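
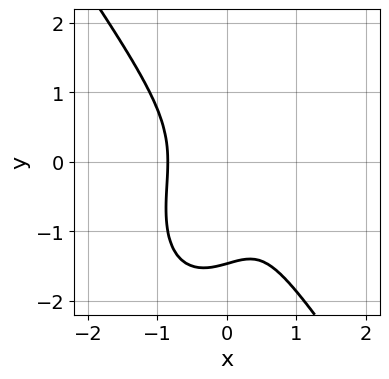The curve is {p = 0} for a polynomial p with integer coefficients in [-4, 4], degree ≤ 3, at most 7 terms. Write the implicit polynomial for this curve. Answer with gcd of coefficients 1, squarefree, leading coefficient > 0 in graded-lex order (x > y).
The degree is 3 — a generic line meets the curve in up to 3 points.
The integer polynomial consistent with all of this is the stated p.

3*x^3 + y^3 + y^2 - x + 1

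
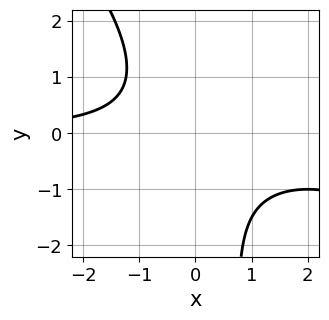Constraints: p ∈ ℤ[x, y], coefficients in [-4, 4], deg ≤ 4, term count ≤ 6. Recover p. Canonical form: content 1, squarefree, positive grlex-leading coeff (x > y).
x^2*y + x*y^2 - 3*x*y - y^2 - 3

1. The degree is 3 — the shape is more complex than any degree-2 curve.
2. From the visible intercepts: the curve avoids every integer y-axis point in the box; the curve avoids every integer x-axis point in the box.
3. Assembling these constraints gives the stated polynomial.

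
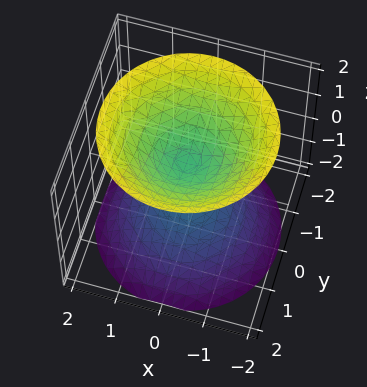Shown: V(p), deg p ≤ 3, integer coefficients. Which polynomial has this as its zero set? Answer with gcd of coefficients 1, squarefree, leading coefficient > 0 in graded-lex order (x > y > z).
2*x^2 + 2*y^2 - 2*z^2 + 1

First, the picture has 2 separate pieces. Treating them together as one polynomial.
Then, deg p = 2. Two sheets facing apart; a quadric.
Then, symmetries: mirror symmetry z ↦ −z ⇒ only even powers of z; the z-axis is an axis of rotation, so x and y enter only as x² + y².
Then, reading off the gridlines: no x-intercept at any integer in the box; a circular section at z = -1 has radius between 0 and 1; it misses every integer gridline on the y-axis.
Finally, assembling these constraints gives the stated polynomial.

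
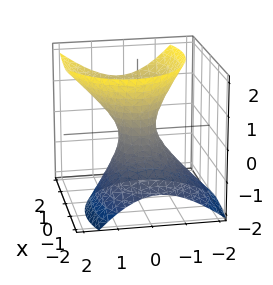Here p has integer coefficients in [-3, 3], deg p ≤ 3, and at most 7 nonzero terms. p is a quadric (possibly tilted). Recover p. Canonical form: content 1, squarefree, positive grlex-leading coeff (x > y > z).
First, degree: a generic line meets the surface in up to 2 points, so deg p = 2.
Next, reading off the gridlines: it misses every integer gridline on the z-axis.
Finally, fitting integer coefficients to these (and the overall shape) gives p.

2*x^2 - 2*x*z + 3*y^2 - y*z - 2*z^2 - 1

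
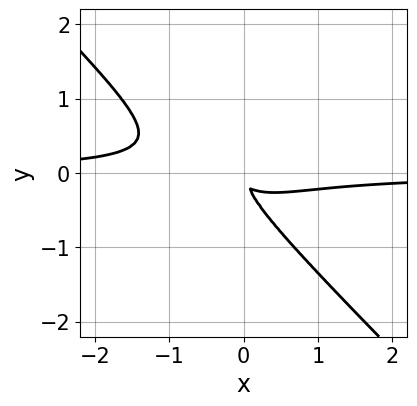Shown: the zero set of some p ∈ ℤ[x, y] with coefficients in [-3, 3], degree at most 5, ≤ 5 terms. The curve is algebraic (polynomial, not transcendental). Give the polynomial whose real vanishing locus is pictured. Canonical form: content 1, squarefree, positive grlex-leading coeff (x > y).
3*x^3*y + 3*y^4 + x^2*y - 3*x*y^2 + x^2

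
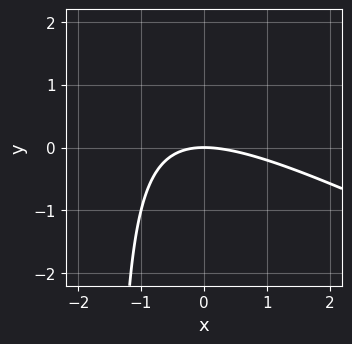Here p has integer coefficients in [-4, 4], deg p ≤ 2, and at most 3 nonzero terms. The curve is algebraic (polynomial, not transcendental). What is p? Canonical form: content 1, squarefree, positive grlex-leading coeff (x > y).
The degree is 2 — a generic line meets the curve in up to 2 points.
Reading off the gridlines: one x-axis crossing is at x = 0; it crosses the y-axis at the gridline y = 0.
Matching integer coefficients to the picture gives p.

x^2 + 2*x*y + 3*y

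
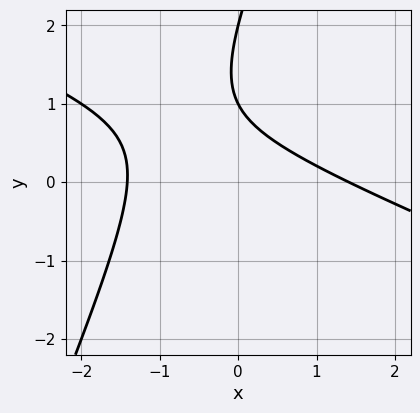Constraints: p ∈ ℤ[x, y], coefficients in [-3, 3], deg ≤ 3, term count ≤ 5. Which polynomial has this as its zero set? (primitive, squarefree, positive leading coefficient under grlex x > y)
x^2 + 2*x*y - y^2 + 3*y - 2

First, deg p = 2.
Next, checking where it meets the axes: among the integer gridlines, it crosses the y-axis at y ∈ {1, 2}.
Finally, matching integer coefficients to the picture gives p.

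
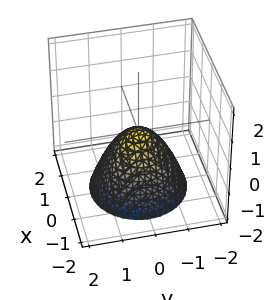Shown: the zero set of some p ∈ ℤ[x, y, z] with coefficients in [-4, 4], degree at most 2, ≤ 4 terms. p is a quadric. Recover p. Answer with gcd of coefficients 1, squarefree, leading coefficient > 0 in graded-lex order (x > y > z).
x^2 + y^2 + z

1. The degree is 2 — a single bowl opening along one axis; a quadric.
2. Symmetries: rotational symmetry about the z-axis ⇒ p depends on x, y only through x² + y².
3. From the visible intercepts: a circular section at z = -1 has radius exactly 1; it meets the x-axis at x = 0 (among the integer gridlines); it crosses the y-axis at the gridline y = 0.
4. Assembling these constraints gives the stated polynomial.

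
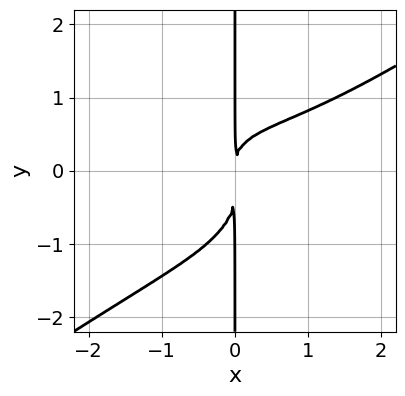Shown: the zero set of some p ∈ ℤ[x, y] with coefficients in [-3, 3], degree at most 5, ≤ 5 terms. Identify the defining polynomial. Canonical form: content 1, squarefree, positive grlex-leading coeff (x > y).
x^4 - 3*x*y^3 - 2*x^2*y - x*y^2 + 3*x^2

(a) The degree is 4 — no degree-3 curve has this shape.
(b) Checking where it meets the axes: the visible y-axis segment lies entirely on the curve.
(c) These observations pin down the coefficients.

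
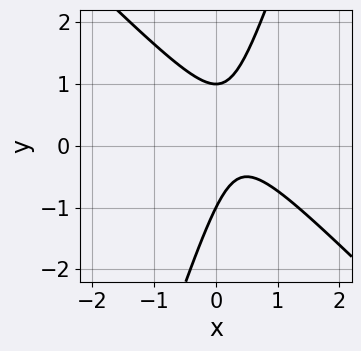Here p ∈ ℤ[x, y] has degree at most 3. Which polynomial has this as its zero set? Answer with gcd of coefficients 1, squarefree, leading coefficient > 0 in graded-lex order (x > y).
3*x^2 + 2*x*y - y^2 - 2*x + 1

First, deg p = 2.
Next, from the visible intercepts: the curve avoids every integer x-axis point in the box; among the integer gridlines, it crosses the y-axis at y ∈ {-1, 1}.
Finally, assembling these constraints gives the stated polynomial.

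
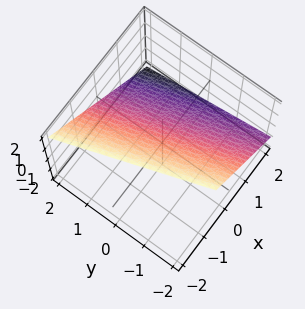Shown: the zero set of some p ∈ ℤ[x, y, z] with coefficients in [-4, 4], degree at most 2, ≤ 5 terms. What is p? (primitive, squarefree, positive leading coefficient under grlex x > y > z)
3*x + y + 3*z - 2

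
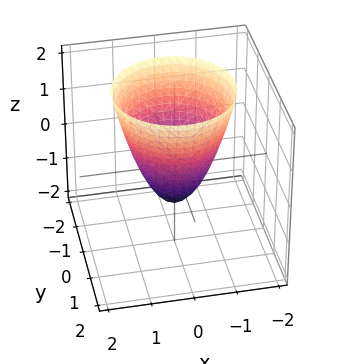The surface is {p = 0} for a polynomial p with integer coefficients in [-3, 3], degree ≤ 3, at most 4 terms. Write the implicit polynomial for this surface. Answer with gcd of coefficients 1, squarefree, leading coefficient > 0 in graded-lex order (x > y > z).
3*x^2 + 3*y^2 - 2*z - 2

The degree is 2 — the shape is more complex than any degree-1 surface.
Symmetries: every cross-section ⟂ z is a circle, so x, y appear only via x² + y².
From the visible intercepts: it crosses the z-axis at the gridline z = -1; a circular section at z = 1 has radius between 1 and 2.
Matching integer coefficients to the picture gives p.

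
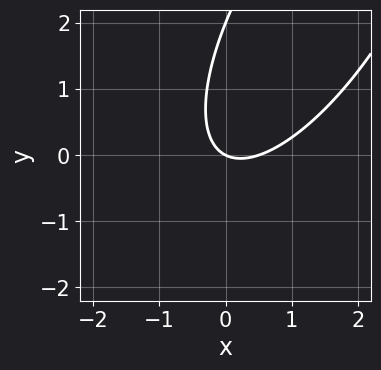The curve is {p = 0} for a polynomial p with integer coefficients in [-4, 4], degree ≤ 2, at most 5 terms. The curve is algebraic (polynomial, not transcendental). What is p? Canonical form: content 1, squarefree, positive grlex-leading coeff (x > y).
2*x^2 - 2*x*y + y^2 - x - 2*y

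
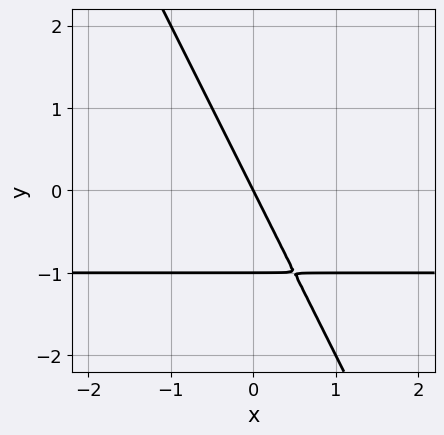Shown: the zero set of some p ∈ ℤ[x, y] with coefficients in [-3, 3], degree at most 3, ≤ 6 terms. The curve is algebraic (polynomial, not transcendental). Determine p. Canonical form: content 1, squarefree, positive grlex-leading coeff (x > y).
2*x*y + y^2 + 2*x + y

First, deg p = 2.
Next, checking where it meets the axes: the y-axis gridline crossings are at y ∈ {-1, 0}; it crosses the x-axis at the gridline x = 0.
Finally, the integer polynomial consistent with all of this is the stated p.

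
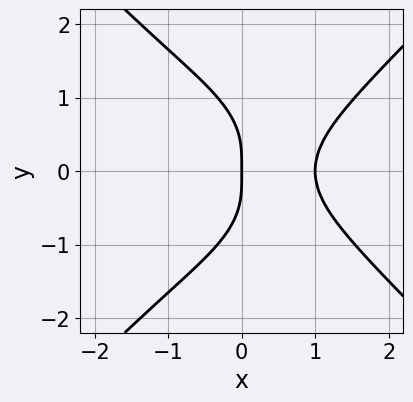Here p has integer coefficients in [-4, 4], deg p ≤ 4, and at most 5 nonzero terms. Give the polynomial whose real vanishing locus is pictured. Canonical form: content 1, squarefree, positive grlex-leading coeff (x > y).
Degree: the shape is more complex than any degree-3 curve, so deg p = 4.
Symmetries: the y ↦ −y reflection is a symmetry, so y appears only in even powers.
Checking where it meets the axes: the x-axis gridline crossings are at x ∈ {0, 1}; it meets the y-axis at y = 0 (among the integer gridlines).
Fitting integer coefficients to these (and the overall shape) gives p.

x^4 - y^4 - 2*x*y^2 - x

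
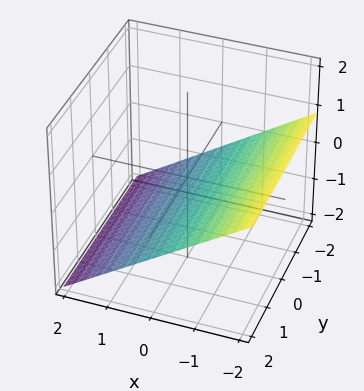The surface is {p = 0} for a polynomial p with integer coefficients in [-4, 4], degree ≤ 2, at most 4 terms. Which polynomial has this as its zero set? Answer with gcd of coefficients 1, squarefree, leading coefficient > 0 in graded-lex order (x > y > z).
2*x + 3*z + 2

First, deg p = 1.
Next, reading off the gridlines: no y-intercept at any integer in the box; it meets the x-axis at x = -1 (among the integer gridlines).
Finally, the integer polynomial consistent with all of this is the stated p.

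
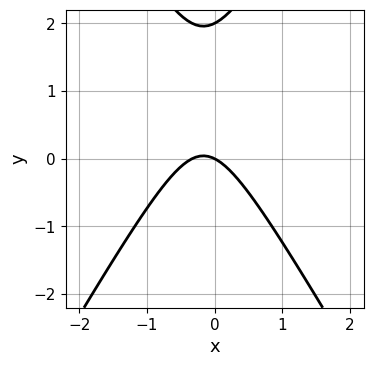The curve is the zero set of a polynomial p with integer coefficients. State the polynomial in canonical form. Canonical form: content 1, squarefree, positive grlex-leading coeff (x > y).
3*x^2 - y^2 + x + 2*y

First, degree: the shape is more complex than any degree-1 curve, so deg p = 2.
Next, from the axis intercepts and sections: it crosses the x-axis at the gridline x = 0; among the integer gridlines, it crosses the y-axis at y ∈ {0, 2}.
Finally, together with the visible shape, these determine p as stated.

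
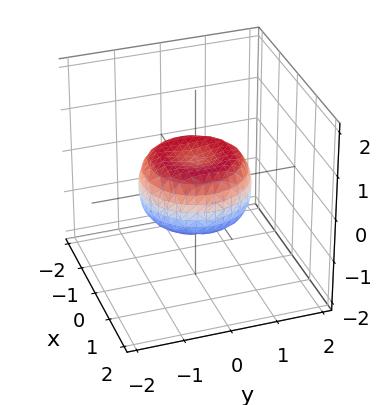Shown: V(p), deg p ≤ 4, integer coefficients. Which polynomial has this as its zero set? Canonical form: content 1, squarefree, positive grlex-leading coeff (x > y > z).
(a) The degree is 4 — a generic line meets the surface in up to 4 points.
(b) By symmetry, the z-axis is an axis of rotation, so x and y enter only as x² + y².
(c) Checking where it meets the axes: a circular section at z = 0 has radius between 1 and 2.
(d) Assembling these constraints gives the stated polynomial.

2*x^4 + 4*x^2*y^2 + 2*y^4 - 2*x^2 - 2*y^2 + 3*z^2 - 1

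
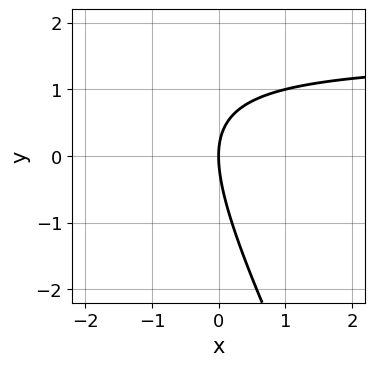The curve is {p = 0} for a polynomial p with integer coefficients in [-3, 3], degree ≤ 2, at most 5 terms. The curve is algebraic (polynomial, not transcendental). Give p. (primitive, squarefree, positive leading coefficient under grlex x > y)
(a) deg p = 2. A generic line meets the curve in up to 2 points.
(b) Checking where it meets the axes: one x-axis crossing is at x = 0; it meets the y-axis at y = 0 (among the integer gridlines).
(c) Assembling these constraints gives the stated polynomial.

2*x*y + y^2 - 3*x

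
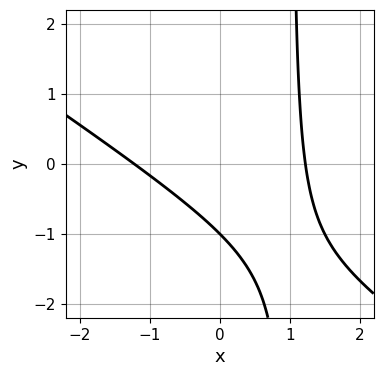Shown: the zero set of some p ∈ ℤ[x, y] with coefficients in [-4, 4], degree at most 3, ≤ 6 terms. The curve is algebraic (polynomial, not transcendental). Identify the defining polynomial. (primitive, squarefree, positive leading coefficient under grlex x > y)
(a) The degree is 2 — a generic line meets the curve in up to 2 points.
(b) Against the integer gridlines: it crosses the y-axis at the gridline y = -1.
(c) The integer polynomial consistent with all of this is the stated p.

2*x^2 + 3*x*y - 3*y - 3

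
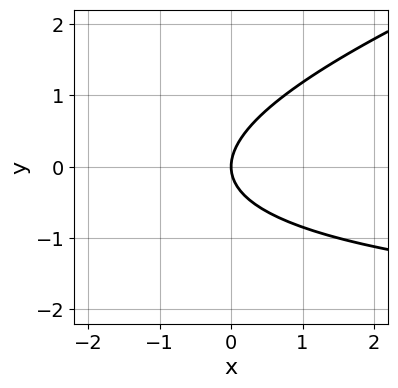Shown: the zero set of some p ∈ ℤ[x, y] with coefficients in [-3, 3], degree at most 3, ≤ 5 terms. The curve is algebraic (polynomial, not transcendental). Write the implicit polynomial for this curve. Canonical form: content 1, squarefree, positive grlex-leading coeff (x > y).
x*y - 3*y^2 + 3*x

Degree: a generic line meets the curve in up to 2 points, so deg p = 2.
From the axis intercepts and sections: it crosses the y-axis at the gridline y = 0; it meets the x-axis at x = 0 (among the integer gridlines).
Together with the visible shape, these determine p as stated.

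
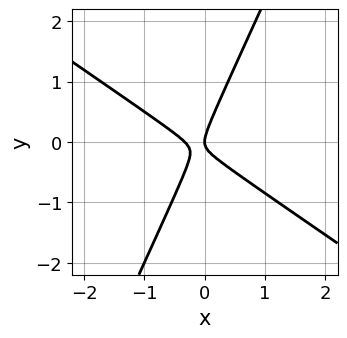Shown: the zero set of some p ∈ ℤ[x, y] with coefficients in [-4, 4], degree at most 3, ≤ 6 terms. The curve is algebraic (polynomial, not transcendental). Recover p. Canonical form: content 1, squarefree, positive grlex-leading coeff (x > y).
3*x^2 + 3*x*y - 2*y^2 + x

(a) Degree: the shape is more complex than any degree-1 curve, so deg p = 2.
(b) Observable constraints: one y-axis crossing is at y = 0; it crosses the x-axis at the gridline x = 0.
(c) The integer polynomial consistent with all of this is the stated p.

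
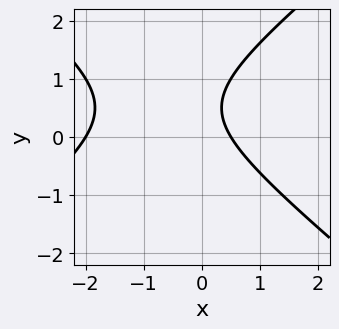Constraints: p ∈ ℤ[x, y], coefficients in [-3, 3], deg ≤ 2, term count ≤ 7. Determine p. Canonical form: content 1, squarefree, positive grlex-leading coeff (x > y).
2*x^2 - 3*y^2 + 3*x + 3*y - 2

First, the degree is 2 — no degree-1 curve has this shape.
Then, from the axis intercepts and sections: it crosses the x-axis at the gridline x = -2; it misses every integer gridline on the y-axis.
Finally, together with the visible shape, these determine p as stated.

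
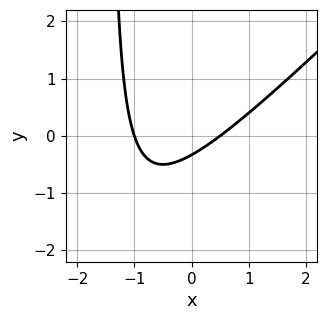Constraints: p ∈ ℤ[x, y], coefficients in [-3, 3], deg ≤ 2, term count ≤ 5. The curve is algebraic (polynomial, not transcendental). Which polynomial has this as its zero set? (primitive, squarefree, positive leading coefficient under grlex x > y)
2*x^2 - 2*x*y + x - 3*y - 1

1. The degree is 2 — no degree-1 curve has this shape.
2. Against the integer gridlines: it meets the x-axis at x = -1 (among the integer gridlines).
3. These observations pin down the coefficients.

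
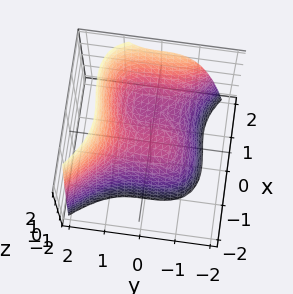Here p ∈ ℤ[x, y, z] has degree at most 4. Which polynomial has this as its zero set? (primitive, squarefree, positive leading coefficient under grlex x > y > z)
2*x^3 + 2*y^3 - 3*x^2 - 3*z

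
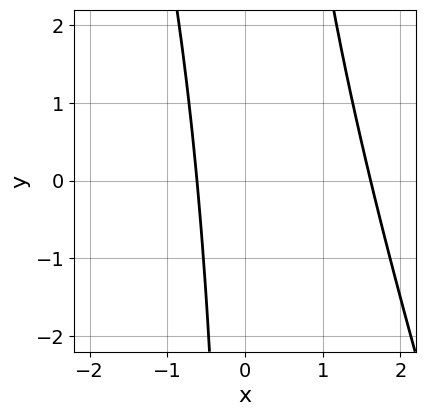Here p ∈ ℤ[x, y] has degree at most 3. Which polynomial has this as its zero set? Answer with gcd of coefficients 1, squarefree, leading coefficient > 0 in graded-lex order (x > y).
(a) Degree: no degree-1 curve has this shape, so deg p = 2.
(b) From the axis intercepts and sections: no y-intercept at any integer in the box.
(c) These observations pin down the coefficients.

3*x^2 + x*y - 3*x - 3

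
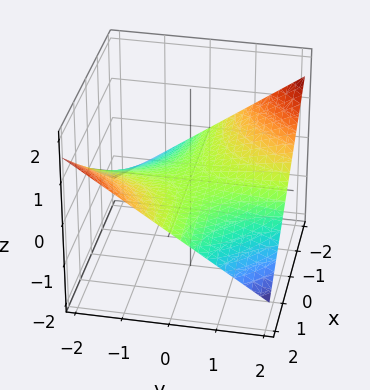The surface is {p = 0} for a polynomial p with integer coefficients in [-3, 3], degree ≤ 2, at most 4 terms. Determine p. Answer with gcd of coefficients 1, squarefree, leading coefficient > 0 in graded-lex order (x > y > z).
x*y + 3*z

1. Degree: a hyperbolic paraboloid; a quadric, so deg p = 2.
2. Reading off the gridlines: the visible x-axis segment lies entirely on the surface; every point of the y-axis in the box is on the surface; it meets the z-axis at z = 0 (among the integer gridlines).
3. Fitting integer coefficients to these (and the overall shape) gives p.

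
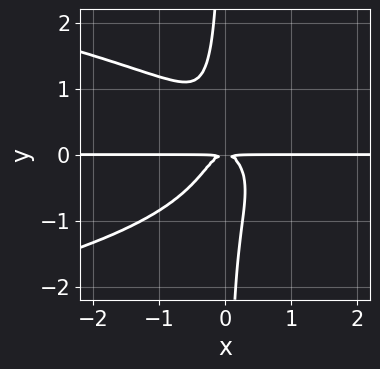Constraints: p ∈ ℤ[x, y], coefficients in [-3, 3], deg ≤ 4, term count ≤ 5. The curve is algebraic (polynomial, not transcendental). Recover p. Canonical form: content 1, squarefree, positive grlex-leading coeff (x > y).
3*x*y^3 + 3*x^2*y + y^2

First, the degree is 4 — the shape is more complex than any degree-3 curve.
Next, checking where it meets the axes: the visible x-axis segment lies entirely on the curve.
Finally, these observations pin down the coefficients.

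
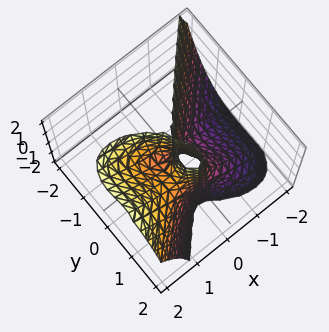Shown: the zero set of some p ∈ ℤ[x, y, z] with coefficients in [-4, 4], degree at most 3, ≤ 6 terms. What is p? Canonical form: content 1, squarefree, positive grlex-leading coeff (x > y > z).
1. Degree: the shape is more complex than any degree-2 surface, so deg p = 3.
2. Checking where it meets the axes: it meets the x-axis at x = 0 (among the integer gridlines); among the integer gridlines, it crosses the y-axis at y ∈ {0, 1}; every point of the z-axis in the box is on the surface.
3. Putting this together gives p.

x^3 - x^2*z - y^3 + y^2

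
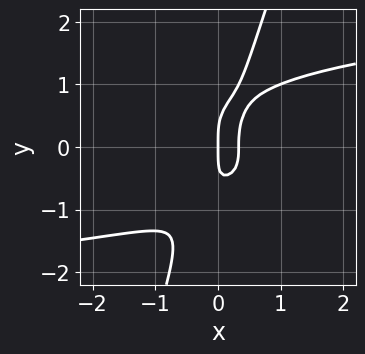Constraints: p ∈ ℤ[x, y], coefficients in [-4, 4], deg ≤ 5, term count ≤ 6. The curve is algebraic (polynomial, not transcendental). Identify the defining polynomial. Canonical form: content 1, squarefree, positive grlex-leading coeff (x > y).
3*x*y^3 - y^4 - 3*x^2 + x

First, degree: a generic line meets the curve in up to 4 points, so deg p = 4.
Next, from the axis intercepts and sections: it meets the y-axis at y = 0 (among the integer gridlines); one x-axis crossing is at x = 0.
Finally, together with the visible shape, these determine p as stated.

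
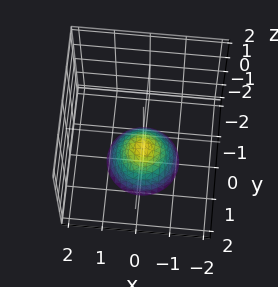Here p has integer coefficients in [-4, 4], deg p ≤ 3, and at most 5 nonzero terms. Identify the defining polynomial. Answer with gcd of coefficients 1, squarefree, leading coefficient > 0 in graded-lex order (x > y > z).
1. The degree is 2 — no degree-1 surface has this shape.
2. By symmetry, the surface is invariant under rotation about z: p = q(x² + y², z).
3. Checking where it meets the axes: one z-axis crossing is at z = -1; a circular section at z = -2 has radius exactly 1.
4. The integer polynomial consistent with all of this is the stated p.

x^2 + y^2 + z + 1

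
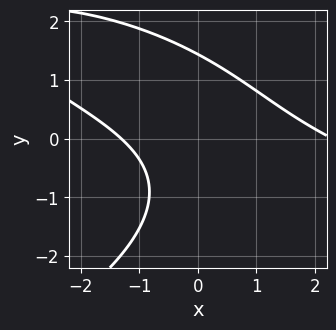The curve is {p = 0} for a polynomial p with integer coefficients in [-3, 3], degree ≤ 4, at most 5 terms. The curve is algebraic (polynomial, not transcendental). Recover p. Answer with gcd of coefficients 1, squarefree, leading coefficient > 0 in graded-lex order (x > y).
1. The degree is 3 — no degree-2 curve has this shape.
2. The integer polynomial consistent with all of this is the stated p.

y^3 + x^2 + 3*x*y - x - 3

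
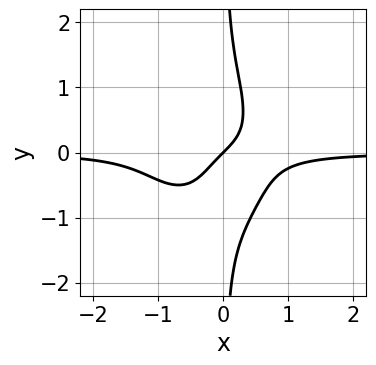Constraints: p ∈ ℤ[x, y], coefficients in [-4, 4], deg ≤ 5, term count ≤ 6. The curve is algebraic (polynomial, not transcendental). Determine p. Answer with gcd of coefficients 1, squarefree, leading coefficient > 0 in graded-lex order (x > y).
First, degree: no degree-3 curve has this shape, so deg p = 4.
Next, from the axis intercepts and sections: one y-axis crossing is at y = 0; it meets the x-axis at x = 0 (among the integer gridlines).
Finally, these observations pin down the coefficients.

3*x^3*y + 2*x*y^3 + 2*x^2*y + x - y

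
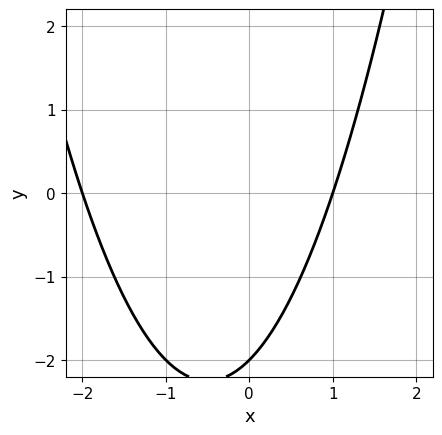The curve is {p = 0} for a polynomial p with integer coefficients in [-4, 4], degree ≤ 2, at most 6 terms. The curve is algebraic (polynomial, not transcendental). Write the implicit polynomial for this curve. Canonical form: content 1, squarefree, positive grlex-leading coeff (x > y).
x^2 + x - y - 2

The degree is 2 — a generic line meets the curve in up to 2 points.
From the visible intercepts: the x-axis gridline crossings are at x ∈ {-2, 1}; it crosses the y-axis at the gridline y = -2.
Solving for integer coefficients yields p as stated.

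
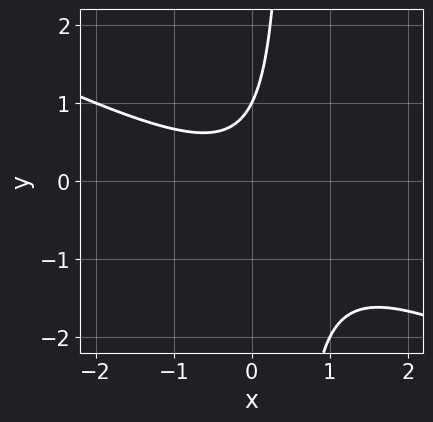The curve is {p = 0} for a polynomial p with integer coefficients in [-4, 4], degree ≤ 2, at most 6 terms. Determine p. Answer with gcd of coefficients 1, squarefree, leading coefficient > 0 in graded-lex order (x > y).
x^2 + 2*x*y - y + 1

1. Degree: the shape is more complex than any degree-1 curve, so deg p = 2.
2. Against the integer gridlines: it crosses the y-axis at the gridline y = 1; the curve avoids every integer x-axis point in the box.
3. Putting this together gives p.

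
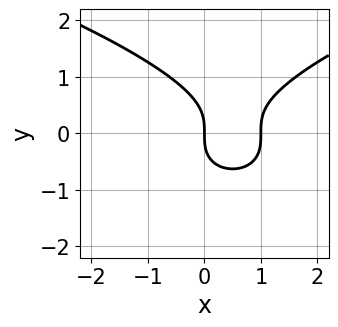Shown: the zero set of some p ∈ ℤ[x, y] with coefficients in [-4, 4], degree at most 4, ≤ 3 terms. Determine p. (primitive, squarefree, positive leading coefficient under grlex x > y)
y^3 - x^2 + x

1. Degree: a generic line meets the curve in up to 3 points, so deg p = 3.
2. Against the integer gridlines: among the integer gridlines, it crosses the x-axis at x ∈ {0, 1}; it crosses the y-axis at the gridline y = 0.
3. Together with the visible shape, these determine p as stated.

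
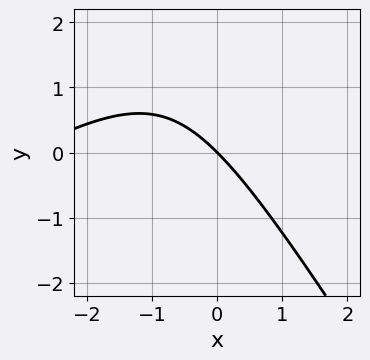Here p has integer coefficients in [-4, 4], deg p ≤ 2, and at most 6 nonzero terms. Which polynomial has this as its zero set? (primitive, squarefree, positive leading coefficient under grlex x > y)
x^2 - x*y - y^2 + 3*x + 3*y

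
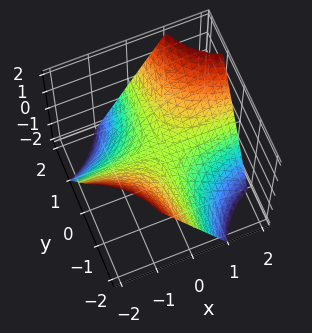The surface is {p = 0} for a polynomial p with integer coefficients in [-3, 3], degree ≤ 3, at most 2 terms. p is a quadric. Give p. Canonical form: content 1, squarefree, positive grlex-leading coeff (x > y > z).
The degree is 2 — a hyperbolic paraboloid; a quadric.
Against the integer gridlines: every point of the y-axis in the box is on the surface; it meets the z-axis at z = 0 (among the integer gridlines); every point of the x-axis in the box is on the surface.
Fitting integer coefficients to these (and the overall shape) gives p.

x*y - z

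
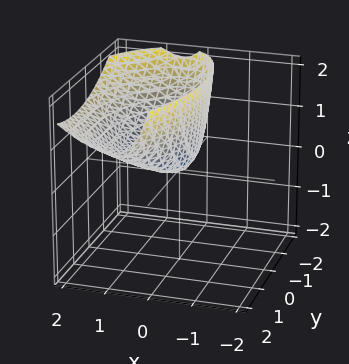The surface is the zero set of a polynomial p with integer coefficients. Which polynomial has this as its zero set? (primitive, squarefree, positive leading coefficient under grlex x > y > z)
1. The degree is 2 — no degree-1 surface has this shape.
2. Checking where it meets the axes: one y-axis crossing is at y = 0; it crosses the x-axis at the gridline x = 0; it meets the z-axis at z = 0 (among the integer gridlines).
3. Putting this together gives p.

3*x^2 - x*y - 3*x*z + y^2 - 2*z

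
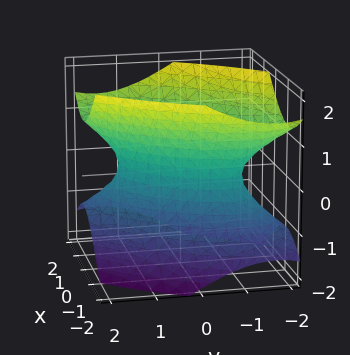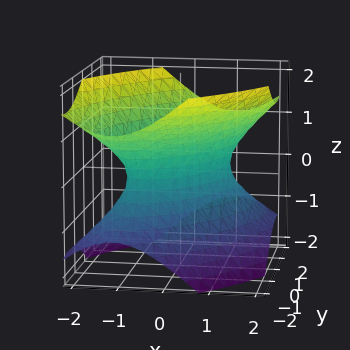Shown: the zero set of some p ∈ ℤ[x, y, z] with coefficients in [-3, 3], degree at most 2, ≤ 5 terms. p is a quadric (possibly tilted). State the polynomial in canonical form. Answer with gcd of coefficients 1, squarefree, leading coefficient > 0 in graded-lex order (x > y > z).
3*x^2 - 3*x*y + 2*y^2 - 3*z^2 - 2

The degree is 2 — no degree-1 surface has this shape.
Observable constraints: the surface avoids every integer z-axis point in the box; among the integer gridlines, it crosses the y-axis at y ∈ {-1, 1}.
Solving for integer coefficients yields p as stated.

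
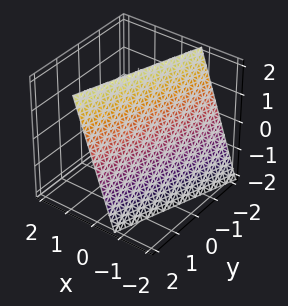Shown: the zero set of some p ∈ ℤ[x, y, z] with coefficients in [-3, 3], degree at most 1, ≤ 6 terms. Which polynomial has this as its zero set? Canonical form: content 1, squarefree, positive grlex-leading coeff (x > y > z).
1. The degree is 1 — every cross-section is a straight line — this is a plane.
2. Observable constraints: one y-axis crossing is at y = 2; one z-axis crossing is at z = 2.
3. Together with the visible shape, these determine p as stated.

3*x - y - z + 2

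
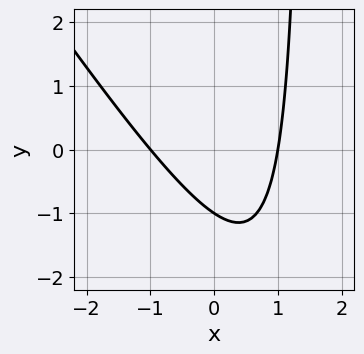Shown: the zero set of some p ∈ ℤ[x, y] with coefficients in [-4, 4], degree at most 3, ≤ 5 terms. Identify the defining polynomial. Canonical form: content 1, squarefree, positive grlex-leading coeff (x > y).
Degree: a generic line meets the curve in up to 2 points, so deg p = 2.
Checking where it meets the axes: it crosses the y-axis at the gridline y = -1; among the integer gridlines, it crosses the x-axis at x ∈ {-1, 1}.
These observations pin down the coefficients.

3*x^2 + 2*x*y - 3*y - 3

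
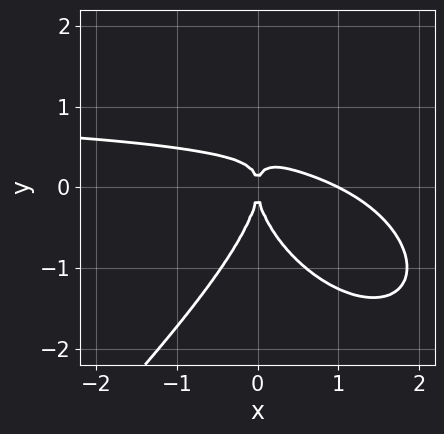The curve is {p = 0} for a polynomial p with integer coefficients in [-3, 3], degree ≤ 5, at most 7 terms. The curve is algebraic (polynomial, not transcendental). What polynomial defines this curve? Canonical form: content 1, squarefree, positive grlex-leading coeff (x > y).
1. deg p = 4. A generic line meets the curve in up to 4 points.
2. Checking where it meets the axes: among the integer gridlines, it crosses the x-axis at x ∈ {0, 1}; it meets the y-axis at y = 0 (among the integer gridlines).
3. Solving for integer coefficients yields p as stated.

x^3*y - y^4 - x^3 - 3*x^2*y + x^2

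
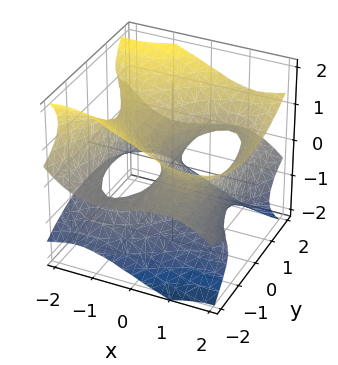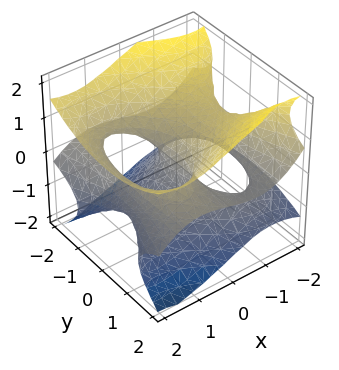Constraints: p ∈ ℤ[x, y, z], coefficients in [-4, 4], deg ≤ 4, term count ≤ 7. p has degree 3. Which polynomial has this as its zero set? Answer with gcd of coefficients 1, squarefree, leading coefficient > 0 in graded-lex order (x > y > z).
x^3 - 2*x*z^2 + 2*y^2*z - 3*z^3 - 2*x

(a) The degree is 3 — no degree-2 surface has this shape.
(b) Reading off the gridlines: the visible y-axis segment lies entirely on the surface; it meets the x-axis at x = 0 (among the integer gridlines); one z-axis crossing is at z = 0.
(c) Together with the visible shape, these determine p as stated.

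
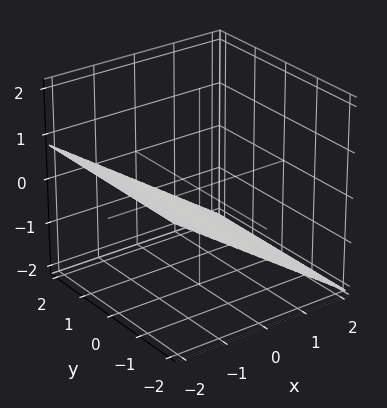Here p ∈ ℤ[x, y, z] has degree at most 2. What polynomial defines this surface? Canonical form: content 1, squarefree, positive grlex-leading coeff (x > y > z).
2*x + 3*z + 2

deg p = 1. The surface is flat (a plane).
Checking where it meets the axes: it crosses the x-axis at the gridline x = -1; the surface avoids every integer y-axis point in the box.
Fitting integer coefficients to these (and the overall shape) gives p.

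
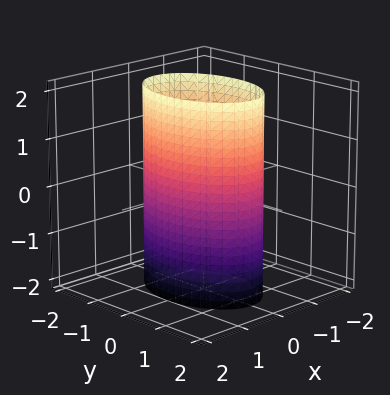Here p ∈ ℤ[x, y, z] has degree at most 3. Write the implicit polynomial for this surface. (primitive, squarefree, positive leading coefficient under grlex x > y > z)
2*x^2 + y^2 - 2

First, the degree is 2 — constant cross-section along one axis; a quadric.
Then, symmetries: the y ↦ −y reflection is a symmetry, so y appears only in even powers; the x ↦ −x reflection is a symmetry, so x appears only in even powers; it's symmetric under z → −z, forcing even powers of z.
Then, against the integer gridlines: it misses every integer gridline on the z-axis; the x-axis gridline crossings are at x ∈ {-1, 1}.
Finally, fitting integer coefficients to these (and the overall shape) gives p.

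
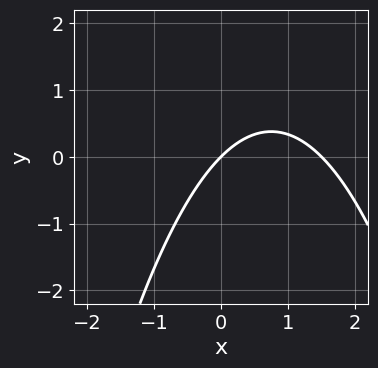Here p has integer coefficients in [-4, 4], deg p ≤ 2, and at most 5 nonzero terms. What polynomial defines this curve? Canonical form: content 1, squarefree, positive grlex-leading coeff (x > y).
Degree: no degree-1 curve has this shape, so deg p = 2.
Checking where it meets the axes: it meets the y-axis at y = 0 (among the integer gridlines); one x-axis crossing is at x = 0.
Solving for integer coefficients yields p as stated.

2*x^2 - 3*x + 3*y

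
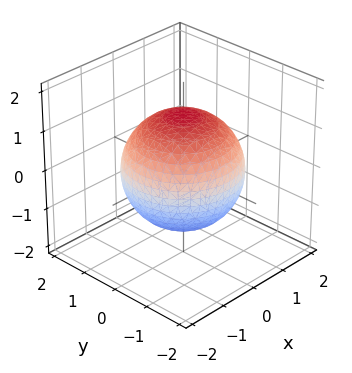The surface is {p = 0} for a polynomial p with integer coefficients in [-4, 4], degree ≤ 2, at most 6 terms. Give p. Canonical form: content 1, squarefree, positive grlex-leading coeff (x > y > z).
x^2 + y^2 + z^2 - 2

1. The degree is 2 — the shape is more complex than any degree-1 surface.
2. Symmetries: the z-axis is an axis of rotation, so x and y enter only as x² + y².
3. From the axis intercepts and sections: a circular section at z = 0 has radius between 1 and 2.
4. Solving for integer coefficients yields p as stated.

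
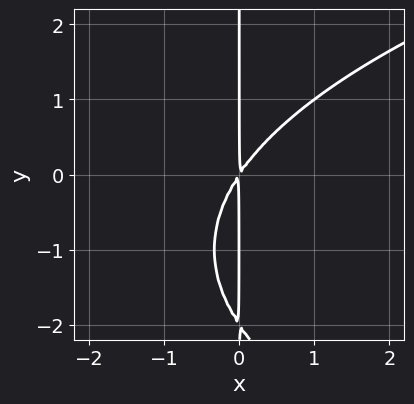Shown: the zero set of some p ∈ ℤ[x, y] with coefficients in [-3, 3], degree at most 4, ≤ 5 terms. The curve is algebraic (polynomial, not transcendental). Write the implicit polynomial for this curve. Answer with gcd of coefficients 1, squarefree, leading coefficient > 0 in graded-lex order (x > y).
x*y^2 - 3*x^2 + 2*x*y

First, the degree is 3 — the shape is more complex than any degree-2 curve.
Next, against the integer gridlines: the visible y-axis segment lies entirely on the curve.
Finally, together with the visible shape, these determine p as stated.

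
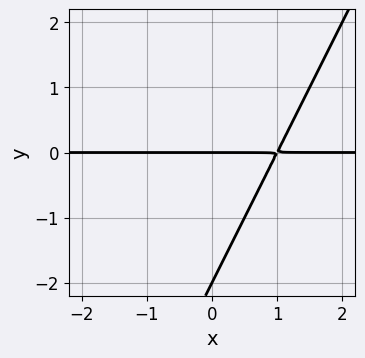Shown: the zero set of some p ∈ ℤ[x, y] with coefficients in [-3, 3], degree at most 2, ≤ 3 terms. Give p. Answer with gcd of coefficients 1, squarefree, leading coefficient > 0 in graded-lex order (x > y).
First, the degree is 2 — the shape is more complex than any degree-1 curve.
Next, from the axis intercepts and sections: among the integer gridlines, it crosses the y-axis at y ∈ {-2, 0}; every point of the x-axis in the box is on the curve.
Finally, putting this together gives p.

2*x*y - y^2 - 2*y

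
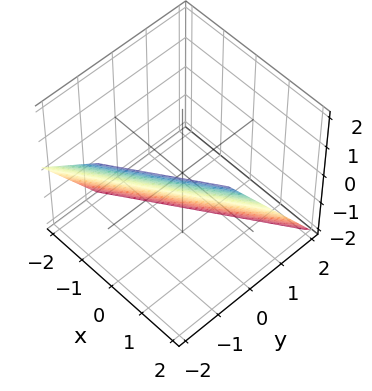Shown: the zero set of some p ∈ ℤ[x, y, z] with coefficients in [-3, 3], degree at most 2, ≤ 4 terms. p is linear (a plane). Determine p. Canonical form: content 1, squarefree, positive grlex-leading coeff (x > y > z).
2*x - 3*y - 2*z - 2

First, deg p = 1. Every cross-section is a straight line — this is a plane.
Then, reading off the gridlines: it crosses the z-axis at the gridline z = -1; it meets the x-axis at x = 1 (among the integer gridlines).
Finally, fitting integer coefficients to these (and the overall shape) gives p.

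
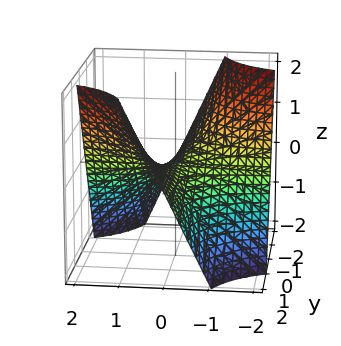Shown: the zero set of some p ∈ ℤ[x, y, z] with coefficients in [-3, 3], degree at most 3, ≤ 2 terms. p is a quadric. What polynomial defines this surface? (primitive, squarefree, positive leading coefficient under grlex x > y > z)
1. Degree: a saddle surface; a quadric, so deg p = 2.
2. From the axis intercepts and sections: the visible y-axis segment lies entirely on the surface; the visible x-axis segment lies entirely on the surface; it crosses the z-axis at the gridline z = 0.
3. The integer polynomial consistent with all of this is the stated p.

x*y - z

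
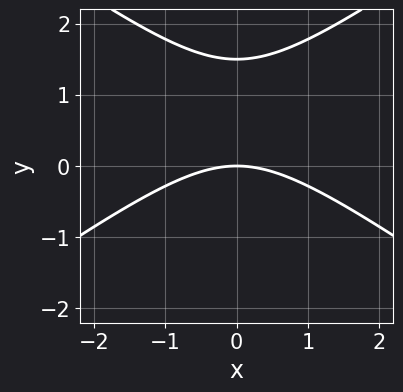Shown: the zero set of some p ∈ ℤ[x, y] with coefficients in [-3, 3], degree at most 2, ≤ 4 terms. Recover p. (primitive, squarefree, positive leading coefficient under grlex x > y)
x^2 - 2*y^2 + 3*y

First, the degree is 2 — a generic line meets the curve in up to 2 points.
Next, symmetries: the x ↦ −x reflection is a symmetry, so x appears only in even powers.
Then, from the axis intercepts and sections: it crosses the x-axis at the gridline x = 0; it meets the y-axis at y = 0 (among the integer gridlines).
Finally, putting this together gives p.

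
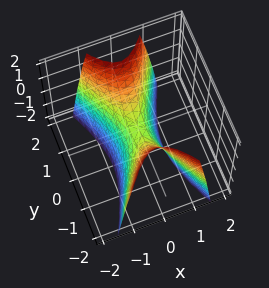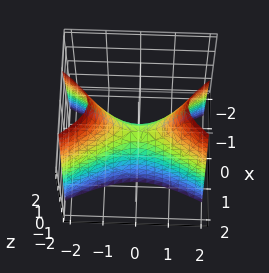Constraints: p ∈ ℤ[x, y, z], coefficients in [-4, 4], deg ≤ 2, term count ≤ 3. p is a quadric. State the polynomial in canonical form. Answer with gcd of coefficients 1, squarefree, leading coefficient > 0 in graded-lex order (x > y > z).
3*x^2 - y^2 + z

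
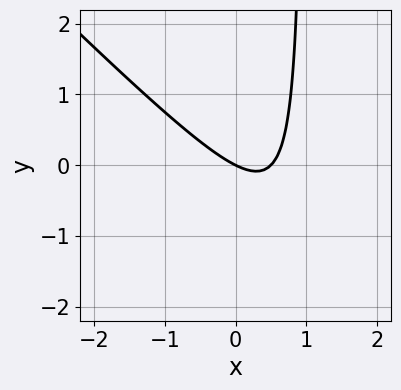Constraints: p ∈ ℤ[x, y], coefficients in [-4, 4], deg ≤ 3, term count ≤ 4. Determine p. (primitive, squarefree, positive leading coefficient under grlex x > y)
2*x^2 + 2*x*y - x - 2*y

The degree is 2 — a generic line meets the curve in up to 2 points.
Observable constraints: it crosses the y-axis at the gridline y = 0; one x-axis crossing is at x = 0.
Solving for integer coefficients yields p as stated.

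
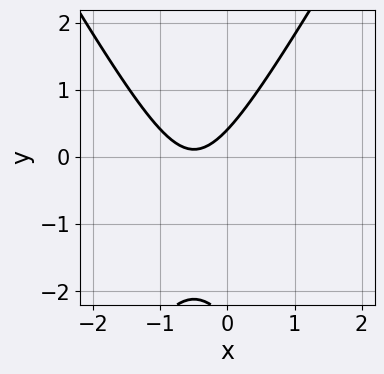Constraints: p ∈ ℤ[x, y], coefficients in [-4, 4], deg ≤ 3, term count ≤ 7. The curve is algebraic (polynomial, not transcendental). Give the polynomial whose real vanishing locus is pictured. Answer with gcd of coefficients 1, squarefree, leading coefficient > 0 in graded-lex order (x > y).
1. deg p = 2. The shape is more complex than any degree-1 curve.
2. Against the integer gridlines: no x-intercept at any integer in the box.
3. Matching integer coefficients to the picture gives p.

3*x^2 - y^2 + 3*x - 2*y + 1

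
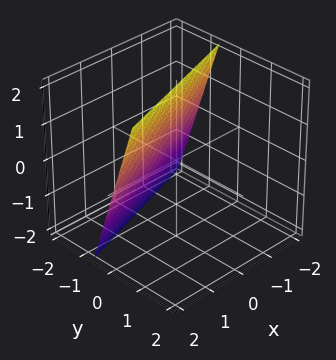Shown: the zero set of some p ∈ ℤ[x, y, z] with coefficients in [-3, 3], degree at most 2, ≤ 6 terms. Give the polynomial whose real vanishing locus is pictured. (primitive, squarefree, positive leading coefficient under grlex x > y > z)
1. deg p = 1. The surface is flat (a plane).
2. Reading off the gridlines: it crosses the x-axis at the gridline x = 2; it crosses the z-axis at the gridline z = 2.
3. Together with the visible shape, these determine p as stated.

x - 3*y + z - 2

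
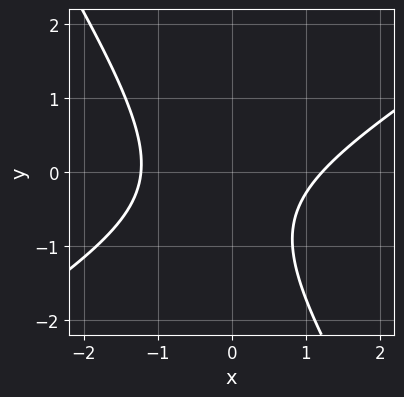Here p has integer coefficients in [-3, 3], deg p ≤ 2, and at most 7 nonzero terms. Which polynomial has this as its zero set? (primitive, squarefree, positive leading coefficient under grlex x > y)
(a) deg p = 2. A generic line meets the curve in up to 2 points.
(b) From the axis intercepts and sections: no y-intercept at any integer in the box.
(c) Assembling these constraints gives the stated polynomial.

2*x^2 - 2*x*y - 2*y^2 - 2*y - 3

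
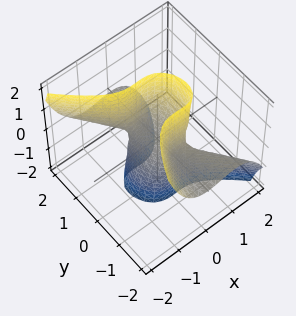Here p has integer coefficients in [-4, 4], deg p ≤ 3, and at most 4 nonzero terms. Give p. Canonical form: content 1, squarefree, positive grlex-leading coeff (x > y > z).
3*x^3 + 2*x^2*y + 2*y^2*z - z

1. deg p = 3. The shape is more complex than any degree-2 surface.
2. From the visible intercepts: one z-axis crossing is at z = 0; the visible y-axis segment lies entirely on the surface.
3. Assembling these constraints gives the stated polynomial.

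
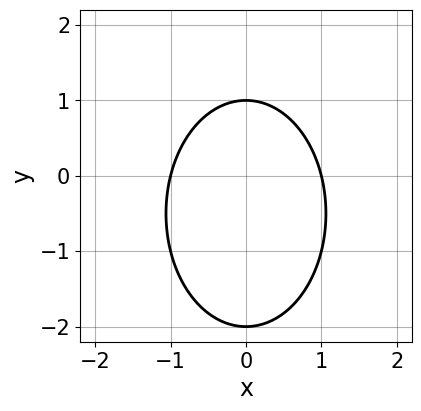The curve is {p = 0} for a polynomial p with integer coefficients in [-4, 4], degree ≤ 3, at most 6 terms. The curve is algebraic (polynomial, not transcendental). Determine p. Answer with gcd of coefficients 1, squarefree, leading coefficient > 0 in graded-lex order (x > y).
(a) The degree is 2 — a generic line meets the curve in up to 2 points.
(b) Symmetries: it's symmetric under x → −x, forcing even powers of x.
(c) From the axis intercepts and sections: among the integer gridlines, it crosses the y-axis at y ∈ {-2, 1}; among the integer gridlines, it crosses the x-axis at x ∈ {-1, 1}.
(d) These observations pin down the coefficients.

2*x^2 + y^2 + y - 2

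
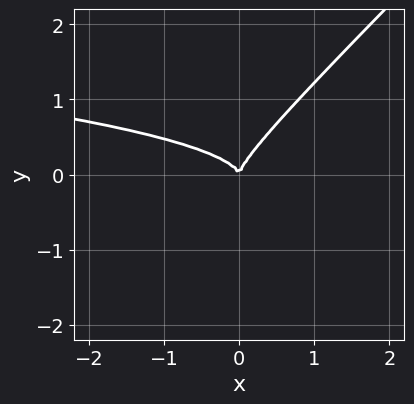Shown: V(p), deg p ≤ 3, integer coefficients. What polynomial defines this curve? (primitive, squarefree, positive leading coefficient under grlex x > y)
1. deg p = 3.
2. Reading off the gridlines: it crosses the y-axis at the gridline y = 0; it meets the x-axis at x = 0 (among the integer gridlines).
3. Matching integer coefficients to the picture gives p.

3*x*y^2 - 3*y^3 + x^2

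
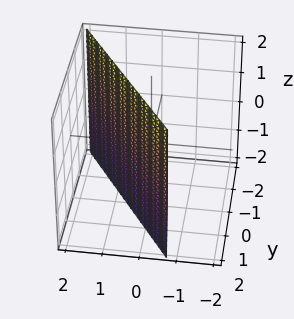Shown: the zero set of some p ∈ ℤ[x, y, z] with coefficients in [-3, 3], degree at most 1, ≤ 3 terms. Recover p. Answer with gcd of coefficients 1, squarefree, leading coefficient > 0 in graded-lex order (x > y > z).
First, degree: every cross-section is a straight line — this is a plane, so deg p = 1.
Then, observable constraints: one y-axis crossing is at y = 1; the surface avoids every integer z-axis point in the box.
Finally, the integer polynomial consistent with all of this is the stated p.

3*x + 2*y - 2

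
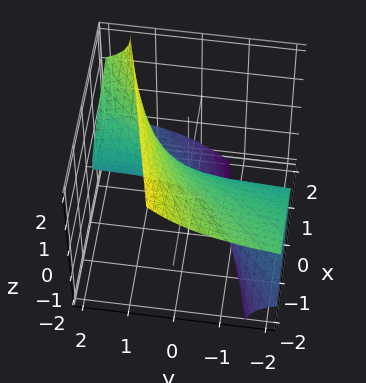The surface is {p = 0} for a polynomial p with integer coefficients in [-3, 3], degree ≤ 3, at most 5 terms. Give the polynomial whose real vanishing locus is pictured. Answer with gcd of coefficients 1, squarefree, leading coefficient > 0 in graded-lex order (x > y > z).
2*y*z^2 - z^3 - 2*x

First, the degree is 3 — a generic line meets the surface in up to 3 points.
Next, observable constraints: every point of the y-axis in the box is on the surface; it meets the z-axis at z = 0 (among the integer gridlines); it meets the x-axis at x = 0 (among the integer gridlines).
Finally, matching integer coefficients to the picture gives p.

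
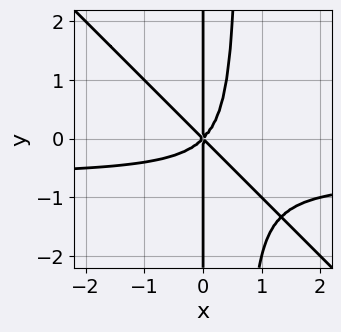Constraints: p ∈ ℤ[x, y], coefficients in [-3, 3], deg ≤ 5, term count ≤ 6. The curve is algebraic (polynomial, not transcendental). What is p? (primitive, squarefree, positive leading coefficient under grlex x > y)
3*x^3*y + 3*x^2*y^2 + 2*x^3 - 2*x*y^2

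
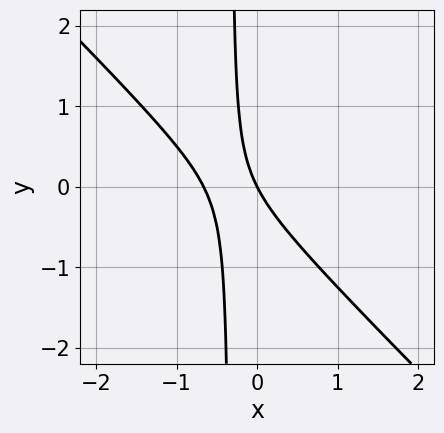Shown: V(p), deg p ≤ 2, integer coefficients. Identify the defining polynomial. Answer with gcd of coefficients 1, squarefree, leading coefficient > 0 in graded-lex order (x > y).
3*x^2 + 3*x*y + 2*x + y

1. deg p = 2.
2. Against the integer gridlines: one x-axis crossing is at x = 0; it crosses the y-axis at the gridline y = 0.
3. The integer polynomial consistent with all of this is the stated p.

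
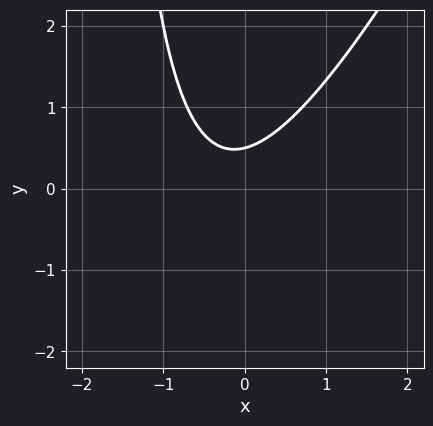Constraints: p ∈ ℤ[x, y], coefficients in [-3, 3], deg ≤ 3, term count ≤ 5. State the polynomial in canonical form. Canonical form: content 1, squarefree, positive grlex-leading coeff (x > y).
2*x^2 - x*y + x - 2*y + 1

(a) The degree is 2 — no degree-1 curve has this shape.
(b) Reading off the gridlines: no x-intercept at any integer in the box.
(c) Matching integer coefficients to the picture gives p.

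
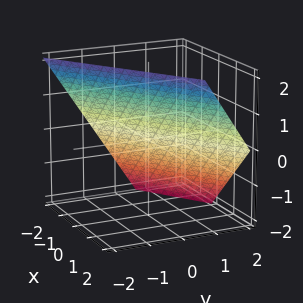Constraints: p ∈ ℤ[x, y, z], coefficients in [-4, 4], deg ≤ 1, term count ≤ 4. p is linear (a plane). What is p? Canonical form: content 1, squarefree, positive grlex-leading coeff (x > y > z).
2*x - 3*y - 2*z + 2

(a) The degree is 1 — every cross-section is a straight line — this is a plane.
(b) Observable constraints: it crosses the z-axis at the gridline z = 1; it crosses the x-axis at the gridline x = -1.
(c) Solving for integer coefficients yields p as stated.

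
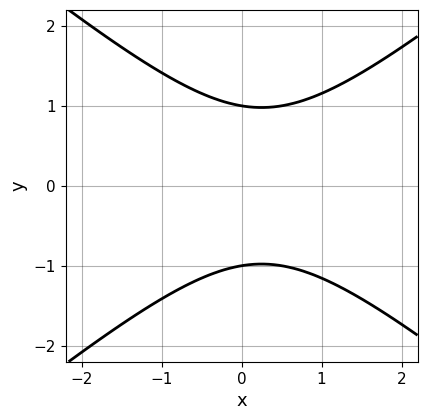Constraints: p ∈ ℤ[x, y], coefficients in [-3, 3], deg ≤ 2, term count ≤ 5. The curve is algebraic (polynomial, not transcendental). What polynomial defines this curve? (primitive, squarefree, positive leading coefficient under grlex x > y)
1. deg p = 2. No degree-1 curve has this shape.
2. Symmetries: it's symmetric under y → −y, forcing even powers of y.
3. From the visible intercepts: it misses every integer gridline on the x-axis; among the integer gridlines, it crosses the y-axis at y ∈ {-1, 1}.
4. Solving for integer coefficients yields p as stated.

2*x^2 - 3*y^2 - x + 3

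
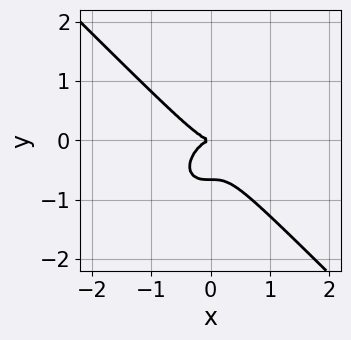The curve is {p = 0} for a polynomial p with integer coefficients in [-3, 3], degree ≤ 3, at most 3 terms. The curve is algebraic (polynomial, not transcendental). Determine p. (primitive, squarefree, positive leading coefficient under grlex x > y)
3*x^3 + 3*y^3 + 2*y^2

1. The degree is 3 — no degree-2 curve has this shape.
2. From the axis intercepts and sections: one x-axis crossing is at x = 0; one y-axis crossing is at y = 0.
3. Matching integer coefficients to the picture gives p.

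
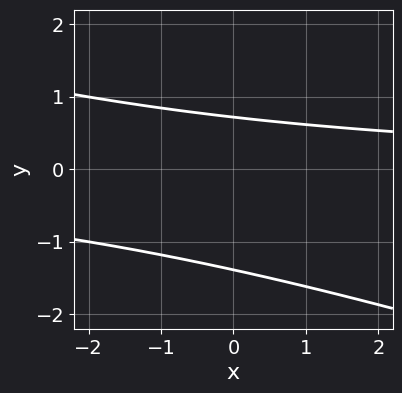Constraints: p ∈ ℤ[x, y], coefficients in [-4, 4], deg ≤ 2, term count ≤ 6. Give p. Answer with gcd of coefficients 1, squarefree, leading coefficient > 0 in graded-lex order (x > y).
x*y + 3*y^2 + 2*y - 3

deg p = 2. The shape is more complex than any degree-1 curve.
From the axis intercepts and sections: it misses every integer gridline on the x-axis.
Putting this together gives p.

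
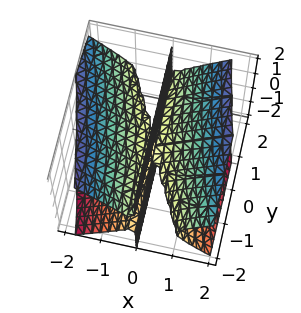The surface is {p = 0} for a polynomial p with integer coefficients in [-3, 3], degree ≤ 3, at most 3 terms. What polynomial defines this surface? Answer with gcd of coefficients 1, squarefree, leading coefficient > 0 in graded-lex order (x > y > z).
2*x^3 + x^2*y - 2*x*z^2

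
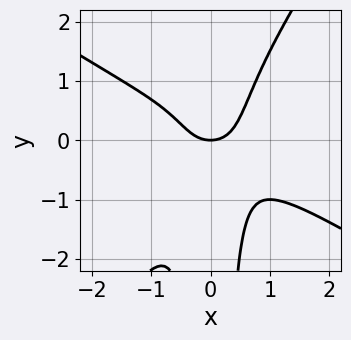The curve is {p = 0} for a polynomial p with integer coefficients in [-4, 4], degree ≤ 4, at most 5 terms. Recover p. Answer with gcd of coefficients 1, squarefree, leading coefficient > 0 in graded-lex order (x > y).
deg p = 4. The shape is more complex than any degree-3 curve.
Checking where it meets the axes: one y-axis crossing is at y = 0; it meets the x-axis at x = 0 (among the integer gridlines).
Matching integer coefficients to the picture gives p.

2*x^4 + 2*x^3*y - 2*x^2*y^2 + x^2 - y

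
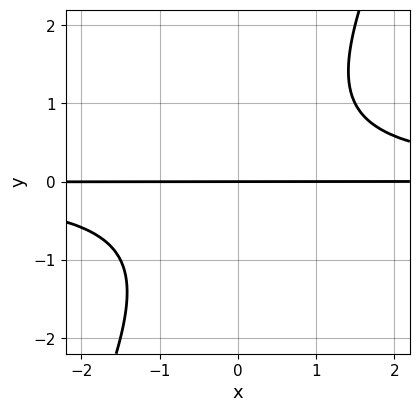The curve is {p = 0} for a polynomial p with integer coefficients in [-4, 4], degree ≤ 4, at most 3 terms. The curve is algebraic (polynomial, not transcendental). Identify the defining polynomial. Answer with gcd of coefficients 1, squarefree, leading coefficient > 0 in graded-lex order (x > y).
2*x*y^2 - y^3 - 2*y

First, degree: no degree-2 curve has this shape, so deg p = 3.
Then, observable constraints: it meets the y-axis at y = 0 (among the integer gridlines); every point of the x-axis in the box is on the curve.
Finally, the integer polynomial consistent with all of this is the stated p.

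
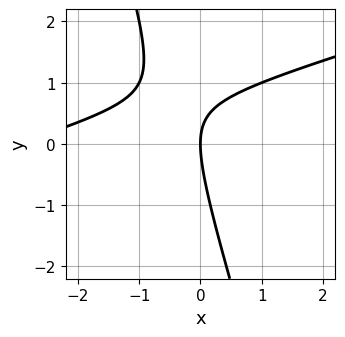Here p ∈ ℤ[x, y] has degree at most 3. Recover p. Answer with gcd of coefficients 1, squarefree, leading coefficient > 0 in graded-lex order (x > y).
The degree is 2 — no degree-1 curve has this shape.
Reading off the gridlines: one y-axis crossing is at y = 0; it meets the x-axis at x = 0 (among the integer gridlines).
Together with the visible shape, these determine p as stated.

x^2 - 3*x*y - y^2 + 3*x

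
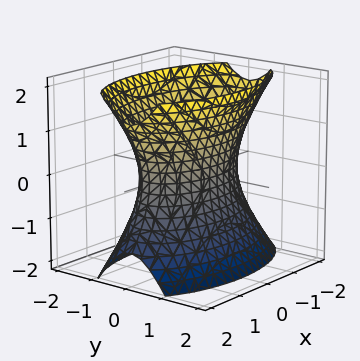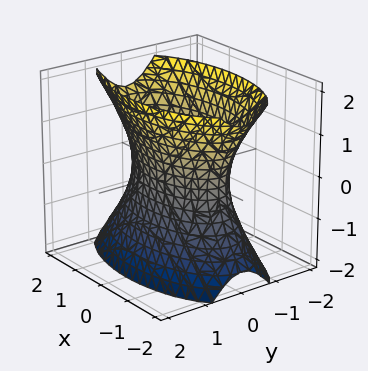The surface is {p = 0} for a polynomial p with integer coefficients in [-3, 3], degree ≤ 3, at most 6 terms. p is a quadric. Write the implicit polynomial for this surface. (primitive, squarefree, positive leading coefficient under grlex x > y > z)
deg p = 2. An hourglass — one-sheet hyperboloid; a quadric.
Symmetries: the y ↦ −y reflection is a symmetry, so y appears only in even powers; the z ↦ −z reflection is a symmetry, so z appears only in even powers; it's symmetric under x → −x, forcing even powers of x.
Reading off the gridlines: no z-intercept at any integer in the box.
Fitting integer coefficients to these (and the overall shape) gives p.

x^2 + 3*y^2 - z^2 - 2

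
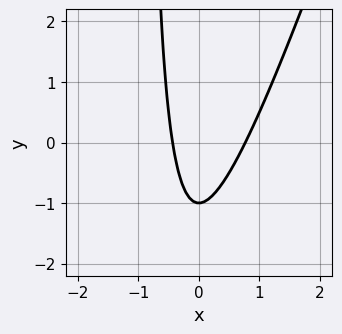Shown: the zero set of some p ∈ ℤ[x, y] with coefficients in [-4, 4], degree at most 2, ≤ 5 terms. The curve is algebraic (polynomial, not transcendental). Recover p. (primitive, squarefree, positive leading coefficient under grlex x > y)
3*x^2 - x*y - x - y - 1

The degree is 2 — no degree-1 curve has this shape.
From the axis intercepts and sections: it crosses the y-axis at the gridline y = -1.
Together with the visible shape, these determine p as stated.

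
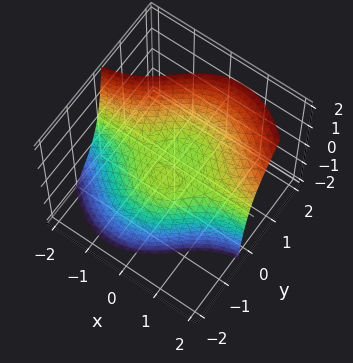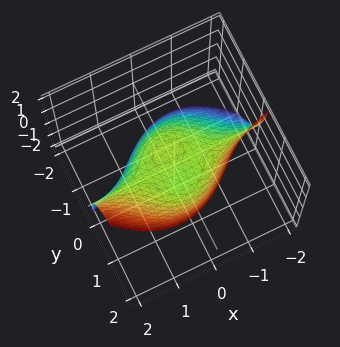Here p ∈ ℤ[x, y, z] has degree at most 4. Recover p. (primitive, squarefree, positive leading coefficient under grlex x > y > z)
3*x^2*y - 2*x*y*z + 2*y^3 - y - 3*z

First, deg p = 3.
Then, from the visible intercepts: it crosses the y-axis at the gridline y = 0; it crosses the z-axis at the gridline z = 0; the visible x-axis segment lies entirely on the surface.
Finally, the integer polynomial consistent with all of this is the stated p.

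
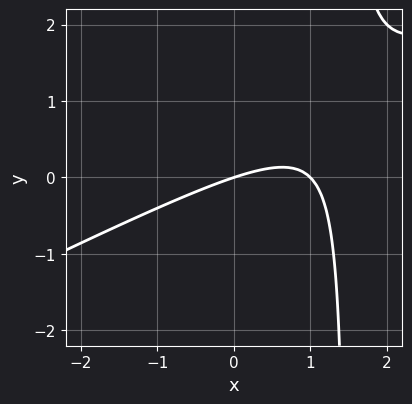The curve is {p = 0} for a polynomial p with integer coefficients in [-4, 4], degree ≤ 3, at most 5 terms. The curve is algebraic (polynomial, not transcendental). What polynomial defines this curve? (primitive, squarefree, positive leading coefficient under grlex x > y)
First, the degree is 2 — the shape is more complex than any degree-1 curve.
Then, against the integer gridlines: one y-axis crossing is at y = 0; the x-axis gridline crossings are at x ∈ {0, 1}.
Finally, fitting integer coefficients to these (and the overall shape) gives p.

x^2 - 2*x*y - x + 3*y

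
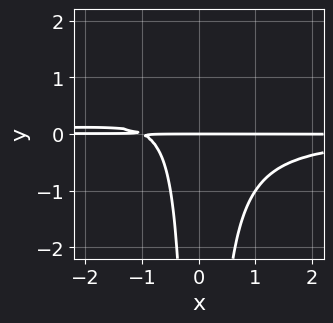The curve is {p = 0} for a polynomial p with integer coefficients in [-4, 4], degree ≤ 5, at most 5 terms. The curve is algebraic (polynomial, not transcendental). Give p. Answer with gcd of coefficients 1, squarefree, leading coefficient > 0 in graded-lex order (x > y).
deg p = 4.
From the axis intercepts and sections: the visible x-axis segment lies entirely on the curve; it crosses the y-axis at the gridline y = 0.
Putting this together gives p.

2*x^2*y^2 + x*y + y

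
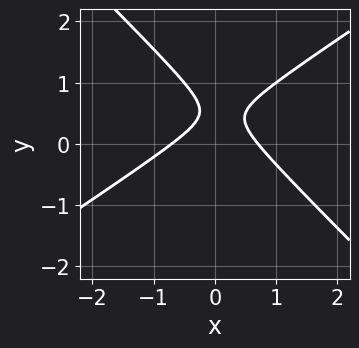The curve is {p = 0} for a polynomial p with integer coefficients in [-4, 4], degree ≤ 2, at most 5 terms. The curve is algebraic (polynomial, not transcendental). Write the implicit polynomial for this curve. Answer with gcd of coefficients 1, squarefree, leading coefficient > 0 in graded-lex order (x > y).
2*x^2 - x*y - 3*y^2 + 3*y - 1

(a) deg p = 2. A generic line meets the curve in up to 2 points.
(b) Checking where it meets the axes: it misses every integer gridline on the y-axis.
(c) The integer polynomial consistent with all of this is the stated p.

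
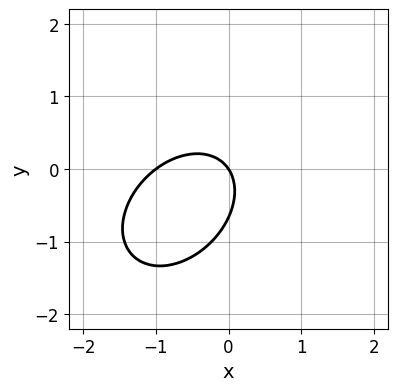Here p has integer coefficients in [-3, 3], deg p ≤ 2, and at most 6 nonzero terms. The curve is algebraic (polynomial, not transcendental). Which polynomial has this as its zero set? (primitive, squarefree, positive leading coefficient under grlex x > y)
1. deg p = 2. A generic line meets the curve in up to 2 points.
2. Checking where it meets the axes: it meets the y-axis at y = 0 (among the integer gridlines); among the integer gridlines, it crosses the x-axis at x ∈ {-1, 0}.
3. Matching integer coefficients to the picture gives p.

3*x^2 - 2*x*y + 3*y^2 + 3*x + 2*y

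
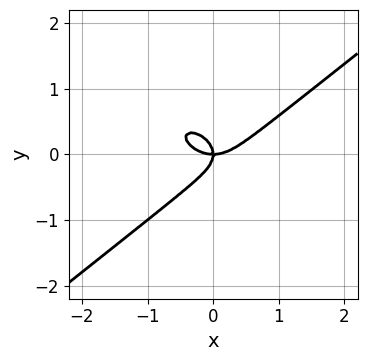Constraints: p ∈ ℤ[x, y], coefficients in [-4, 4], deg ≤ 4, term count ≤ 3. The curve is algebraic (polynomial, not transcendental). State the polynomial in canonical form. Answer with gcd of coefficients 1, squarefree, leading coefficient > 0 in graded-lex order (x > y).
x^3 - 2*y^3 - x*y

deg p = 3. A generic line meets the curve in up to 3 points.
From the visible intercepts: one x-axis crossing is at x = 0; it meets the y-axis at y = 0 (among the integer gridlines).
Together with the visible shape, these determine p as stated.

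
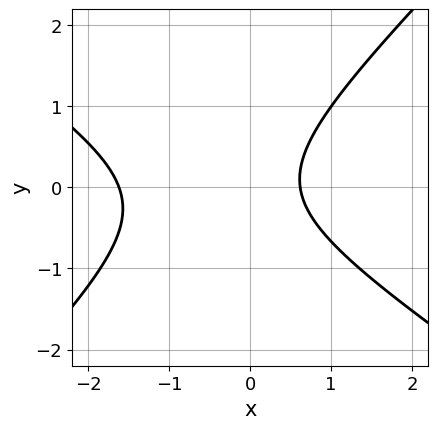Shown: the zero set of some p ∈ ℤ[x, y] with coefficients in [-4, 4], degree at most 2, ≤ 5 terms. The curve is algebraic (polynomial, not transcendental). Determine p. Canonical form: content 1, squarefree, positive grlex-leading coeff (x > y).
2*x^2 + x*y - 3*y^2 + 2*x - 2

1. Degree: the shape is more complex than any degree-1 curve, so deg p = 2.
2. Observable constraints: it misses every integer gridline on the y-axis.
3. The integer polynomial consistent with all of this is the stated p.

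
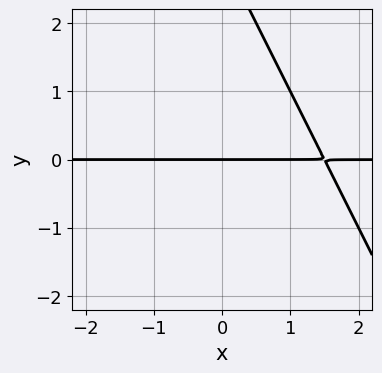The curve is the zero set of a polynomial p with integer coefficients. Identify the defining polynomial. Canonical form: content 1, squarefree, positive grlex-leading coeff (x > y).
(a) Degree: the shape is more complex than any degree-1 curve, so deg p = 2.
(b) From the visible intercepts: it crosses the y-axis at the gridline y = 0; every point of the x-axis in the box is on the curve.
(c) Putting this together gives p.

2*x*y + y^2 - 3*y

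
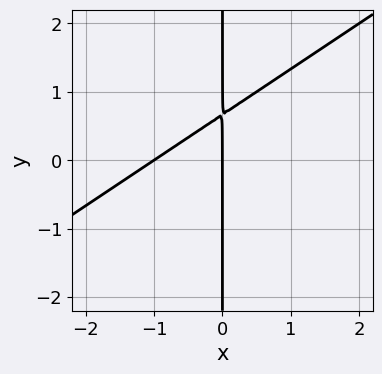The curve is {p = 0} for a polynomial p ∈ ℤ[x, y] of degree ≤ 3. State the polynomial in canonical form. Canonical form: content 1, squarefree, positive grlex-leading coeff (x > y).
First, degree: the shape is more complex than any degree-1 curve, so deg p = 2.
Then, reading off the gridlines: the visible y-axis segment lies entirely on the curve; among the integer gridlines, it crosses the x-axis at x ∈ {-1, 0}.
Finally, solving for integer coefficients yields p as stated.

2*x^2 - 3*x*y + 2*x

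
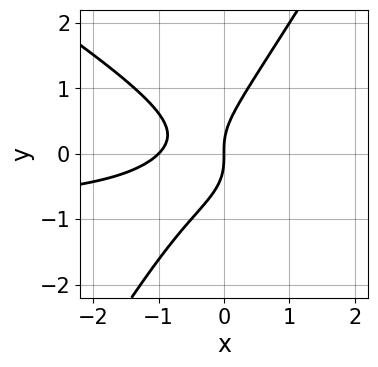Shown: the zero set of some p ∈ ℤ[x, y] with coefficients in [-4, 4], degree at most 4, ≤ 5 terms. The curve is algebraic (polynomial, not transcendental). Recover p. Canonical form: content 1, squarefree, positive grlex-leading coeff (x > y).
x^2*y + x*y^2 - y^3 + x^2 + x

(a) The degree is 3 — the shape is more complex than any degree-2 curve.
(b) Against the integer gridlines: the x-axis gridline crossings are at x ∈ {-1, 0}; it meets the y-axis at y = 0 (among the integer gridlines).
(c) Matching integer coefficients to the picture gives p.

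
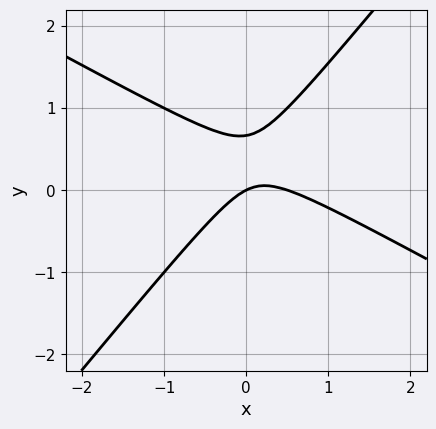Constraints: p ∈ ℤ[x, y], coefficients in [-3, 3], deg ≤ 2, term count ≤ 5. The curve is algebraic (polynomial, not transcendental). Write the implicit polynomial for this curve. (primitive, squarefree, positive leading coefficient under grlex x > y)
Degree: a generic line meets the curve in up to 2 points, so deg p = 2.
Observable constraints: one y-axis crossing is at y = 0; it crosses the x-axis at the gridline x = 0.
Matching integer coefficients to the picture gives p.

2*x^2 + 2*x*y - 3*y^2 - x + 2*y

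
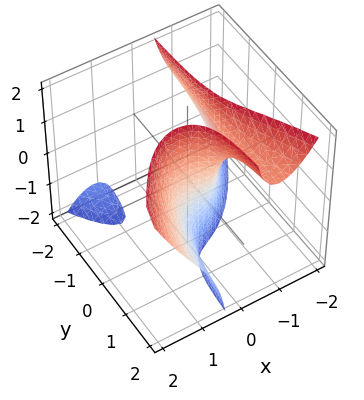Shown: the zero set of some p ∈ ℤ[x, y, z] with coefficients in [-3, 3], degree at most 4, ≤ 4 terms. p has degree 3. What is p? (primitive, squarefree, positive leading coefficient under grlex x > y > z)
First, there are 2 components. They look like related sheets of one shape, so recover p as a whole.
Then, the degree is 3 — the shape is more complex than any degree-2 surface.
Then, from the axis intercepts and sections: the surface avoids every integer z-axis point in the box.
Finally, assembling these constraints gives the stated polynomial.

2*x^3 - 2*x*y*z - 2*y + 1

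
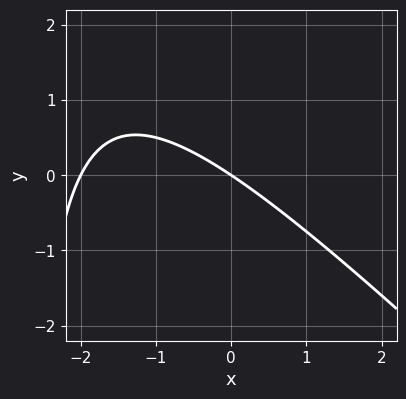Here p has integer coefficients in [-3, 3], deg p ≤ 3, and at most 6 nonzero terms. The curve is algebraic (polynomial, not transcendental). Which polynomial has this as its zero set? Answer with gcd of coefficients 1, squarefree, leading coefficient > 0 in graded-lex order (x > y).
Degree: a generic line meets the curve in up to 2 points, so deg p = 2.
Reading off the gridlines: among the integer gridlines, it crosses the x-axis at x ∈ {-2, 0}; one y-axis crossing is at y = 0.
The integer polynomial consistent with all of this is the stated p.

x^2 + x*y + 2*x + 3*y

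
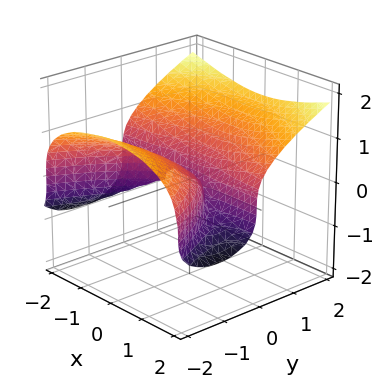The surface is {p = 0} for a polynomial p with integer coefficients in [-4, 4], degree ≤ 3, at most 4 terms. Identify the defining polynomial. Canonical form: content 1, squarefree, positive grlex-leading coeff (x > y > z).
x^2*y - 3*z^3 + 2*y^2

The degree is 3 — a generic line meets the surface in up to 3 points.
Checking where it meets the axes: every point of the x-axis in the box is on the surface; it crosses the z-axis at the gridline z = 0; it meets the y-axis at y = 0 (among the integer gridlines).
Assembling these constraints gives the stated polynomial.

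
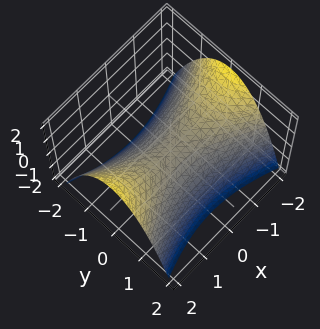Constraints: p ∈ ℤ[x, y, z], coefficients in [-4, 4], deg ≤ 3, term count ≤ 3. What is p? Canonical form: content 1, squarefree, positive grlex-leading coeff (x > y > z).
1. The degree is 2 — a saddle surface; a quadric.
2. Symmetries: it's symmetric under x → −x, forcing even powers of x; the y ↦ −y reflection is a symmetry, so y appears only in even powers.
3. Against the integer gridlines: it crosses the z-axis at the gridline z = 0; it meets the y-axis at y = 0 (among the integer gridlines); it meets the x-axis at x = 0 (among the integer gridlines).
4. Together with the visible shape, these determine p as stated.

x^2 - 3*y^2 - 3*z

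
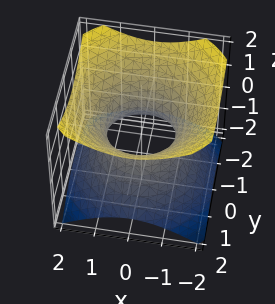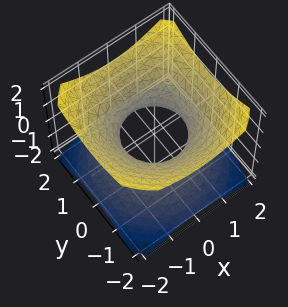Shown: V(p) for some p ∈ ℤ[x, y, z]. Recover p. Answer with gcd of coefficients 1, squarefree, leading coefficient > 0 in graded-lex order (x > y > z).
2*x^2 + 2*y^2 - 3*z^2 - 2

1. Degree: the shape is more complex than any degree-1 surface, so deg p = 2.
2. Symmetries: rotational symmetry about the z-axis ⇒ p depends on x, y only through x² + y².
3. From the axis intercepts and sections: it misses every integer gridline on the z-axis; a circular section at z = -1 has radius between 1 and 2.
4. The integer polynomial consistent with all of this is the stated p.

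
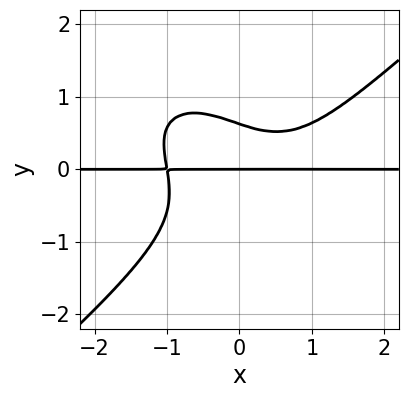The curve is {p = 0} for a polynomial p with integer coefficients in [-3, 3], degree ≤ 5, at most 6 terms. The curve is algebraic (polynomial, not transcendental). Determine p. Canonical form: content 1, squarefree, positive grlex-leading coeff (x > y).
2*x^3*y - 3*y^4 - 3*x*y^2 - 2*y^2 + 2*y

Degree: a generic line meets the curve in up to 4 points, so deg p = 4.
Checking where it meets the axes: the visible x-axis segment lies entirely on the curve; it meets the y-axis at y = 0 (among the integer gridlines).
The integer polynomial consistent with all of this is the stated p.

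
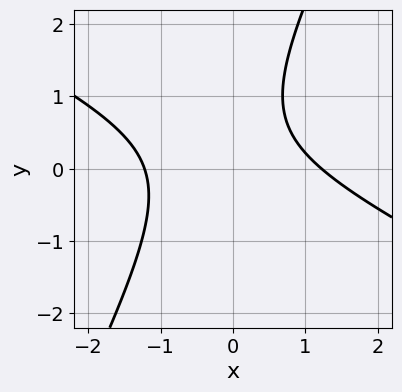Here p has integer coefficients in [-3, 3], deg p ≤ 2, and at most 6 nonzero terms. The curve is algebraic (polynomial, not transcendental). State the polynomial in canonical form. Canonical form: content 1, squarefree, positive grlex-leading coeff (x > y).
Degree: a generic line meets the curve in up to 2 points, so deg p = 2.
Checking where it meets the axes: no y-intercept at any integer in the box.
Putting this together gives p.

2*x^2 + 3*x*y - 2*y^2 + 2*y - 3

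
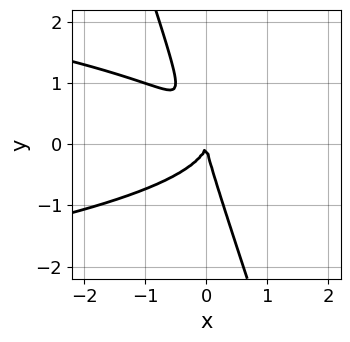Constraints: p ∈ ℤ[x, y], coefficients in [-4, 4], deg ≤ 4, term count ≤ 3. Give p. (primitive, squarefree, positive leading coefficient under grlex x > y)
First, the degree is 3 — a generic line meets the curve in up to 3 points.
Then, from the axis intercepts and sections: one x-axis crossing is at x = 0; it crosses the y-axis at the gridline y = 0.
Finally, solving for integer coefficients yields p as stated.

3*x*y^2 + y^3 + 2*x^2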